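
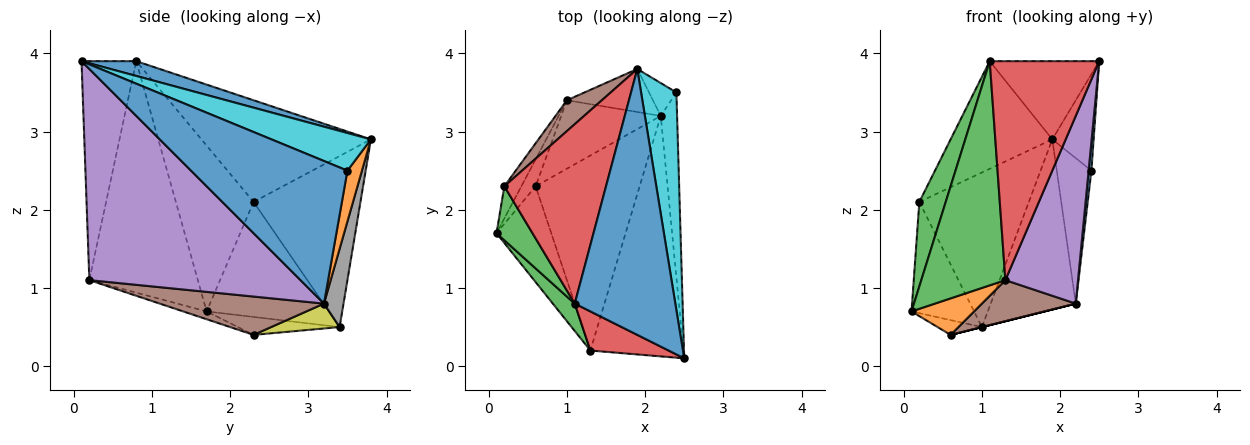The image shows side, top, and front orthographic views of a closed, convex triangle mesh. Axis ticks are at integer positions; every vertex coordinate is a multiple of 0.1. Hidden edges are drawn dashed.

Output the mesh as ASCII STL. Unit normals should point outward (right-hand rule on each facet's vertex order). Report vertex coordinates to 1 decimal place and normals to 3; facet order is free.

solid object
 facet normal 0.140 0.279 0.950
  outer loop
   vertex 1.1 0.8 3.9
   vertex 2.5 0.1 3.9
   vertex 1.9 3.8 2.9
  endloop
 endfacet
 facet normal -0.132 -0.353 -0.926
  outer loop
   vertex 1.3 0.2 1.1
   vertex 0.1 1.7 0.7
   vertex 0.6 2.3 0.4
  endloop
 endfacet
 facet normal -0.788 -0.611 0.075
  outer loop
   vertex 1.3 0.2 1.1
   vertex 1.1 0.8 3.9
   vertex 0.1 1.7 0.7
  endloop
 endfacet
 facet normal -0.442 -0.883 0.158
  outer loop
   vertex 1.3 0.2 1.1
   vertex 2.5 0.1 3.9
   vertex 1.1 0.8 3.9
  endloop
 endfacet
 facet normal 0.873 -0.300 -0.385
  outer loop
   vertex 1.3 0.2 1.1
   vertex 2.2 3.2 0.8
   vertex 2.5 0.1 3.9
  endloop
 endfacet
 facet normal 0.339 -0.194 -0.921
  outer loop
   vertex 1.3 0.2 1.1
   vertex 0.6 2.3 0.4
   vertex 2.2 3.2 0.8
  endloop
 endfacet
 facet normal -0.741 0.323 -0.589
  outer loop
   vertex 1.0 3.4 0.5
   vertex 0.6 2.3 0.4
   vertex 0.1 1.7 0.7
  endloop
 endfacet
 facet normal 0.218 0.946 -0.239
  outer loop
   vertex 1.0 3.4 0.5
   vertex 1.9 3.8 2.9
   vertex 2.2 3.2 0.8
  endloop
 endfacet
 facet normal 0.243 0.000 -0.970
  outer loop
   vertex 1.0 3.4 0.5
   vertex 2.2 3.2 0.8
   vertex 0.6 2.3 0.4
  endloop
 endfacet
 facet normal 0.698 0.290 0.655
  outer loop
   vertex 2.4 3.5 2.5
   vertex 1.9 3.8 2.9
   vertex 2.5 0.1 3.9
  endloop
 endfacet
 facet normal 0.993 -0.018 -0.114
  outer loop
   vertex 2.4 3.5 2.5
   vertex 2.5 0.1 3.9
   vertex 2.2 3.2 0.8
  endloop
 endfacet
 facet normal 0.379 0.903 -0.204
  outer loop
   vertex 2.4 3.5 2.5
   vertex 2.2 3.2 0.8
   vertex 1.9 3.8 2.9
  endloop
 endfacet
 facet normal -0.928 -0.315 0.201
  outer loop
   vertex 0.2 2.3 2.1
   vertex 0.1 1.7 0.7
   vertex 1.1 0.8 3.9
  endloop
 endfacet
 facet normal -0.651 0.391 0.651
  outer loop
   vertex 0.2 2.3 2.1
   vertex 1.1 0.8 3.9
   vertex 1.9 3.8 2.9
  endloop
 endfacet
 facet normal -0.882 0.452 -0.131
  outer loop
   vertex 0.2 2.3 2.1
   vertex 1.0 3.4 0.5
   vertex 0.1 1.7 0.7
  endloop
 endfacet
 facet normal -0.692 0.708 0.141
  outer loop
   vertex 0.2 2.3 2.1
   vertex 1.9 3.8 2.9
   vertex 1.0 3.4 0.5
  endloop
 endfacet
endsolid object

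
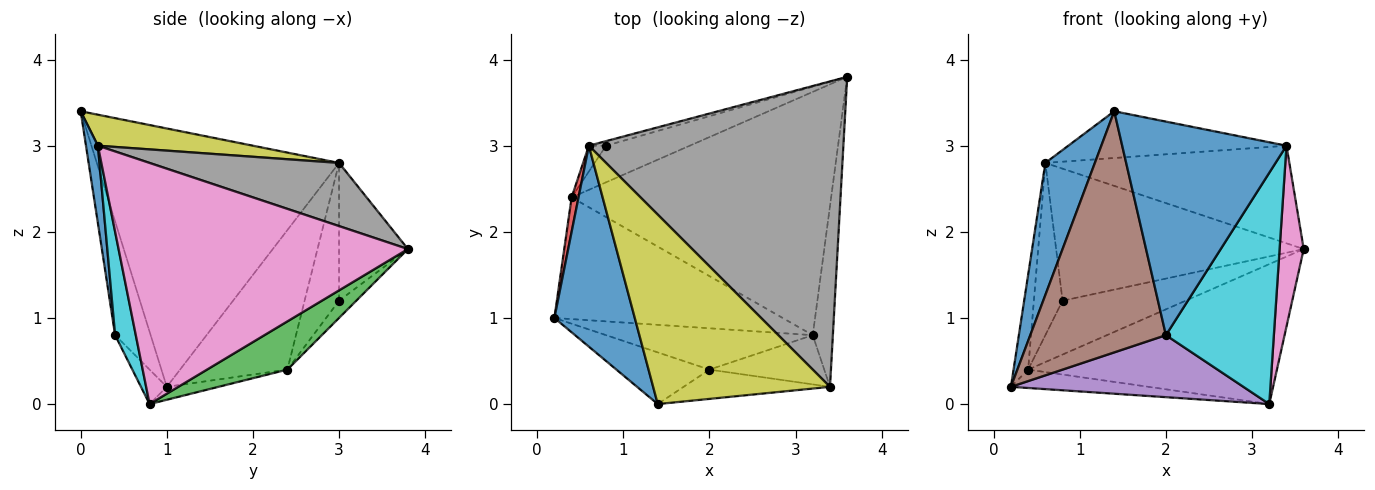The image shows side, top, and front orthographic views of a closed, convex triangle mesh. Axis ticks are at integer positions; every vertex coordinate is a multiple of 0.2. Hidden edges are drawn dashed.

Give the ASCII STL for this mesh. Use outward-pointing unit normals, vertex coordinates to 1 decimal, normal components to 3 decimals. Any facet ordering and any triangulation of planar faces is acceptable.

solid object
 facet normal -0.937 -0.192 0.292
  outer loop
   vertex 0.6 3.0 2.8
   vertex 0.2 1.0 0.2
   vertex 1.4 0.0 3.4
  endloop
 endfacet
 facet normal -0.056 0.149 -0.987
  outer loop
   vertex 0.4 2.4 0.4
   vertex 3.2 0.8 0.0
   vertex 0.2 1.0 0.2
  endloop
 endfacet
 facet normal 0.159 0.492 -0.856
  outer loop
   vertex 0.4 2.4 0.4
   vertex 3.6 3.8 1.8
   vertex 3.2 0.8 0.0
  endloop
 endfacet
 facet normal -0.990 0.134 0.049
  outer loop
   vertex 0.4 2.4 0.4
   vertex 0.2 1.0 0.2
   vertex 0.6 3.0 2.8
  endloop
 endfacet
 facet normal -0.092 -0.829 -0.552
  outer loop
   vertex 2.0 0.4 0.8
   vertex 0.2 1.0 0.2
   vertex 3.2 0.8 0.0
  endloop
 endfacet
 facet normal -0.248 -0.947 -0.203
  outer loop
   vertex 2.0 0.4 0.8
   vertex 1.4 0.0 3.4
   vertex 0.2 1.0 0.2
  endloop
 endfacet
 facet normal 0.993 -0.083 -0.083
  outer loop
   vertex 3.4 0.2 3.0
   vertex 3.2 0.8 0.0
   vertex 3.6 3.8 1.8
  endloop
 endfacet
 facet normal 0.230 0.296 0.927
  outer loop
   vertex 3.4 0.2 3.0
   vertex 3.6 3.8 1.8
   vertex 0.6 3.0 2.8
  endloop
 endfacet
 facet normal 0.168 0.236 0.957
  outer loop
   vertex 3.4 0.2 3.0
   vertex 0.6 3.0 2.8
   vertex 1.4 0.0 3.4
  endloop
 endfacet
 facet normal 0.184 -0.961 -0.205
  outer loop
   vertex 3.4 0.2 3.0
   vertex 2.0 0.4 0.8
   vertex 3.2 0.8 0.0
  endloop
 endfacet
 facet normal 0.072 -0.988 -0.135
  outer loop
   vertex 3.4 0.2 3.0
   vertex 1.4 0.0 3.4
   vertex 2.0 0.4 0.8
  endloop
 endfacet
 facet normal -0.268 0.963 -0.033
  outer loop
   vertex 0.8 3.0 1.2
   vertex 0.6 3.0 2.8
   vertex 3.6 3.8 1.8
  endloop
 endfacet
 facet normal -0.115 0.821 -0.559
  outer loop
   vertex 0.8 3.0 1.2
   vertex 3.6 3.8 1.8
   vertex 0.4 2.4 0.4
  endloop
 endfacet
 facet normal -0.765 0.637 -0.096
  outer loop
   vertex 0.8 3.0 1.2
   vertex 0.4 2.4 0.4
   vertex 0.6 3.0 2.8
  endloop
 endfacet
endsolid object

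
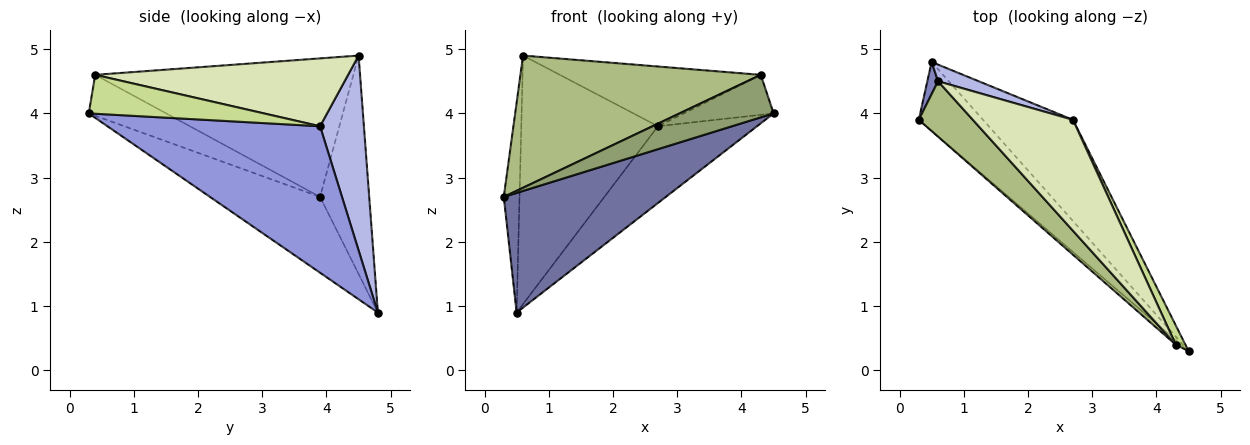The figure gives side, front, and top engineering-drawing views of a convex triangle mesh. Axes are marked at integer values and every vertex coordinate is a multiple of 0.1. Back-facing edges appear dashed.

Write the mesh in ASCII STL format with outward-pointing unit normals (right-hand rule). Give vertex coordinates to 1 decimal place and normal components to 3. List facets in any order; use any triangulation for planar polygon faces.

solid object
 facet normal -0.507 -0.747 -0.430
  outer loop
   vertex 0.5 4.8 0.9
   vertex 4.5 0.3 4.0
   vertex 0.3 3.9 2.7
  endloop
 endfacet
 facet normal -0.951 0.305 0.047
  outer loop
   vertex 0.6 4.5 4.9
   vertex 0.5 4.8 0.9
   vertex 0.3 3.9 2.7
  endloop
 endfacet
 facet normal 0.792 0.369 -0.486
  outer loop
   vertex 2.7 3.9 3.8
   vertex 4.5 0.3 4.0
   vertex 0.5 4.8 0.9
  endloop
 endfacet
 facet normal 0.305 0.950 0.064
  outer loop
   vertex 2.7 3.9 3.8
   vertex 0.5 4.8 0.9
   vertex 0.6 4.5 4.9
  endloop
 endfacet
 facet normal -0.634 -0.769 -0.083
  outer loop
   vertex 4.3 0.4 4.6
   vertex 0.3 3.9 2.7
   vertex 4.5 0.3 4.0
  endloop
 endfacet
 facet normal -0.704 -0.655 0.275
  outer loop
   vertex 4.3 0.4 4.6
   vertex 0.6 4.5 4.9
   vertex 0.3 3.9 2.7
  endloop
 endfacet
 facet normal 0.869 0.446 0.215
  outer loop
   vertex 4.3 0.4 4.6
   vertex 4.5 0.3 4.0
   vertex 2.7 3.9 3.8
  endloop
 endfacet
 facet normal 0.512 0.407 0.756
  outer loop
   vertex 4.3 0.4 4.6
   vertex 2.7 3.9 3.8
   vertex 0.6 4.5 4.9
  endloop
 endfacet
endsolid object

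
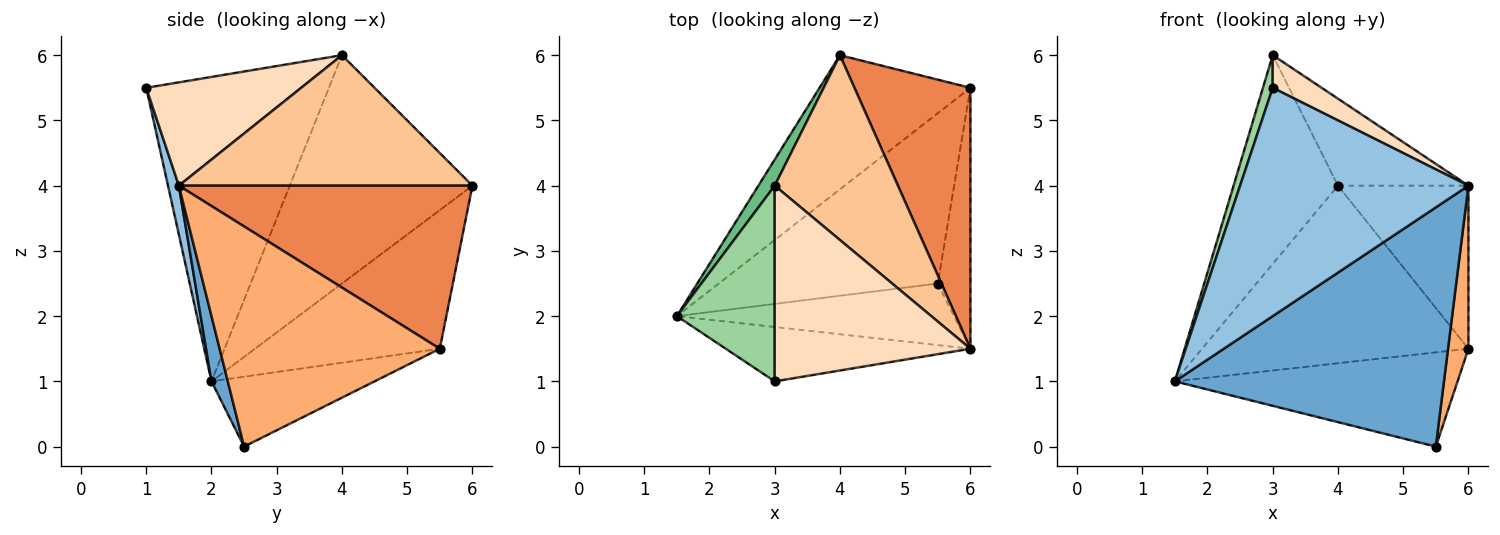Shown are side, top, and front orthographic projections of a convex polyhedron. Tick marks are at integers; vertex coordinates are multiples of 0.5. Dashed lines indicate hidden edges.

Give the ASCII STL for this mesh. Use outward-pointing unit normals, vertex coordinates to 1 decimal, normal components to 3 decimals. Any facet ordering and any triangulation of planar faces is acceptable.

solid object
 facet normal 0.059 -0.967 -0.249
  outer loop
   vertex 5.5 2.5 0.0
   vertex 6.0 1.5 4.0
   vertex 1.5 2.0 1.0
  endloop
 endfacet
 facet normal 0.046 -0.972 -0.231
  outer loop
   vertex 3.0 1.0 5.5
   vertex 1.5 2.0 1.0
   vertex 6.0 1.5 4.0
  endloop
 endfacet
 facet normal -0.484 0.698 -0.527
  outer loop
   vertex 6.0 5.5 1.5
   vertex 1.5 2.0 1.0
   vertex 4.0 6.0 4.0
  endloop
 endfacet
 facet normal -0.269 0.466 -0.843
  outer loop
   vertex 6.0 5.5 1.5
   vertex 5.5 2.5 0.0
   vertex 1.5 2.0 1.0
  endloop
 endfacet
 facet normal 0.766 0.341 0.545
  outer loop
   vertex 6.0 5.5 1.5
   vertex 4.0 6.0 4.0
   vertex 6.0 1.5 4.0
  endloop
 endfacet
 facet normal 0.985 -0.091 -0.146
  outer loop
   vertex 6.0 5.5 1.5
   vertex 6.0 1.5 4.0
   vertex 5.5 2.5 0.0
  endloop
 endfacet
 facet normal 0.692 0.307 0.653
  outer loop
   vertex 3.0 4.0 6.0
   vertex 6.0 1.5 4.0
   vertex 4.0 6.0 4.0
  endloop
 endfacet
 facet normal 0.462 -0.146 0.875
  outer loop
   vertex 3.0 4.0 6.0
   vertex 3.0 1.0 5.5
   vertex 6.0 1.5 4.0
  endloop
 endfacet
 facet normal -0.867 0.495 0.062
  outer loop
   vertex 3.0 4.0 6.0
   vertex 4.0 6.0 4.0
   vertex 1.5 2.0 1.0
  endloop
 endfacet
 facet normal -0.951 -0.051 0.306
  outer loop
   vertex 3.0 4.0 6.0
   vertex 1.5 2.0 1.0
   vertex 3.0 1.0 5.5
  endloop
 endfacet
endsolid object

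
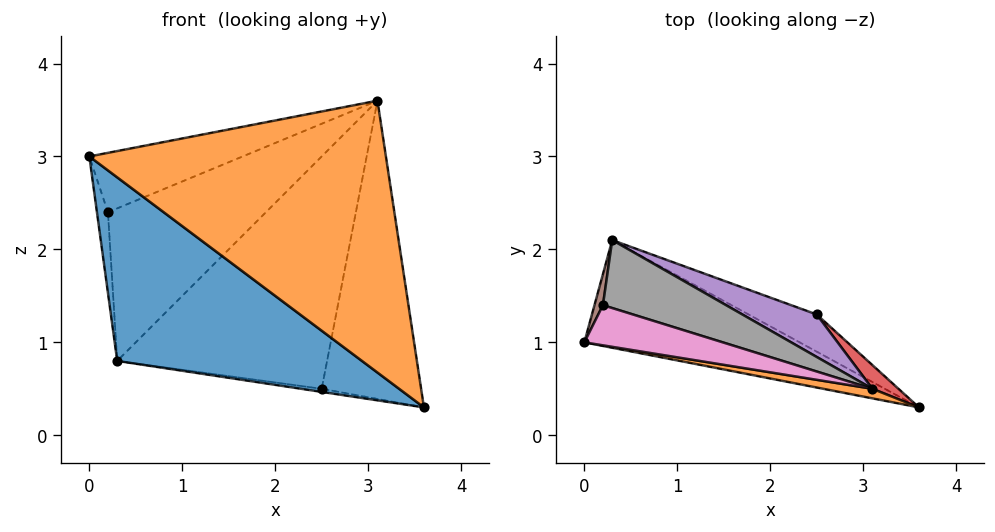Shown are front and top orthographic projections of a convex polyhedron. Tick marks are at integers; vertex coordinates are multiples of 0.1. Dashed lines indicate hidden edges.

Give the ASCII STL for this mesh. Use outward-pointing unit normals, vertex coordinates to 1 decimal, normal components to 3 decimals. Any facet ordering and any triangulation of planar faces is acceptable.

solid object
 facet normal -0.480 -0.757 -0.444
  outer loop
   vertex 0.3 2.1 0.8
   vertex 3.6 0.3 0.3
   vertex 0.0 1.0 3.0
  endloop
 endfacet
 facet normal -0.166 -0.986 0.035
  outer loop
   vertex 3.1 0.5 3.6
   vertex 0.0 1.0 3.0
   vertex 3.6 0.3 0.3
  endloop
 endfacet
 facet normal -0.105 0.083 -0.991
  outer loop
   vertex 2.5 1.3 0.5
   vertex 3.6 0.3 0.3
   vertex 0.3 2.1 0.8
  endloop
 endfacet
 facet normal 0.677 0.733 0.058
  outer loop
   vertex 2.5 1.3 0.5
   vertex 3.1 0.5 3.6
   vertex 3.6 0.3 0.3
  endloop
 endfacet
 facet normal 0.357 0.919 0.168
  outer loop
   vertex 2.5 1.3 0.5
   vertex 0.3 2.1 0.8
   vertex 3.1 0.5 3.6
  endloop
 endfacet
 facet normal -0.620 0.732 0.282
  outer loop
   vertex 0.2 1.4 2.4
   vertex 0.3 2.1 0.8
   vertex 0.0 1.0 3.0
  endloop
 endfacet
 facet normal 0.025 0.828 0.560
  outer loop
   vertex 0.2 1.4 2.4
   vertex 0.0 1.0 3.0
   vertex 3.1 0.5 3.6
  endloop
 endfacet
 facet normal 0.114 0.907 0.404
  outer loop
   vertex 0.2 1.4 2.4
   vertex 3.1 0.5 3.6
   vertex 0.3 2.1 0.8
  endloop
 endfacet
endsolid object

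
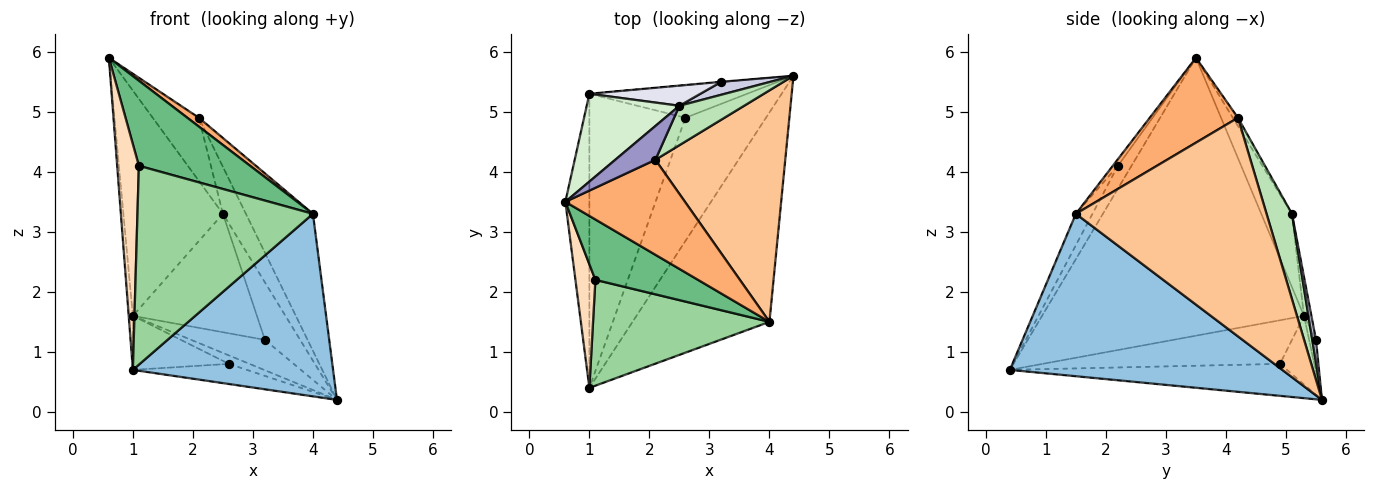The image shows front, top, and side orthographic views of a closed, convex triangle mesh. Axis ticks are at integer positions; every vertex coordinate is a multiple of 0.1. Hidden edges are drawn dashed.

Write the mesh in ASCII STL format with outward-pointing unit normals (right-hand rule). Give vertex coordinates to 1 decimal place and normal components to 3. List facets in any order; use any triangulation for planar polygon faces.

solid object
 facet normal -0.365 0.150 -0.919
  outer loop
   vertex 2.6 4.9 0.8
   vertex 4.4 5.6 0.2
   vertex 1.0 0.4 0.7
  endloop
 endfacet
 facet normal 0.667 -0.490 -0.562
  outer loop
   vertex 4.0 1.5 3.3
   vertex 1.0 0.4 0.7
   vertex 4.4 5.6 0.2
  endloop
 endfacet
 facet normal -0.388 0.233 -0.892
  outer loop
   vertex 1.0 5.3 1.6
   vertex 4.4 5.6 0.2
   vertex 2.6 4.9 0.8
  endloop
 endfacet
 facet normal -0.996 0.016 -0.086
  outer loop
   vertex 1.0 5.3 1.6
   vertex 1.0 0.4 0.7
   vertex 0.6 3.5 5.9
  endloop
 endfacet
 facet normal -0.408 0.165 -0.898
  outer loop
   vertex 1.0 5.3 1.6
   vertex 2.6 4.9 0.8
   vertex 1.0 0.4 0.7
  endloop
 endfacet
 facet normal 0.577 -0.076 0.813
  outer loop
   vertex 2.1 4.2 4.9
   vertex 0.6 3.5 5.9
   vertex 4.0 1.5 3.3
  endloop
 endfacet
 facet normal 0.823 0.289 0.489
  outer loop
   vertex 2.1 4.2 4.9
   vertex 4.0 1.5 3.3
   vertex 4.4 5.6 0.2
  endloop
 endfacet
 facet normal -0.482 -0.768 0.421
  outer loop
   vertex 1.1 2.2 4.1
   vertex 0.6 3.5 5.9
   vertex 1.0 0.4 0.7
  endloop
 endfacet
 facet normal -0.037 -0.815 0.578
  outer loop
   vertex 1.1 2.2 4.1
   vertex 4.0 1.5 3.3
   vertex 0.6 3.5 5.9
  endloop
 endfacet
 facet normal -0.083 -0.880 0.468
  outer loop
   vertex 1.1 2.2 4.1
   vertex 1.0 0.4 0.7
   vertex 4.0 1.5 3.3
  endloop
 endfacet
 facet normal 0.646 0.585 0.490
  outer loop
   vertex 2.5 5.1 3.3
   vertex 2.1 4.2 4.9
   vertex 4.4 5.6 0.2
  endloop
 endfacet
 facet normal -0.276 0.895 0.349
  outer loop
   vertex 2.5 5.1 3.3
   vertex 1.0 5.3 1.6
   vertex 0.6 3.5 5.9
  endloop
 endfacet
 facet normal -0.097 0.878 0.470
  outer loop
   vertex 2.5 5.1 3.3
   vertex 0.6 3.5 5.9
   vertex 2.1 4.2 4.9
  endloop
 endfacet
 facet normal -0.093 0.996 -0.012
  outer loop
   vertex 3.2 5.5 1.2
   vertex 4.4 5.6 0.2
   vertex 1.0 5.3 1.6
  endloop
 endfacet
 facet normal 0.101 0.971 0.219
  outer loop
   vertex 3.2 5.5 1.2
   vertex 2.5 5.1 3.3
   vertex 4.4 5.6 0.2
  endloop
 endfacet
 facet normal -0.059 0.984 0.168
  outer loop
   vertex 3.2 5.5 1.2
   vertex 1.0 5.3 1.6
   vertex 2.5 5.1 3.3
  endloop
 endfacet
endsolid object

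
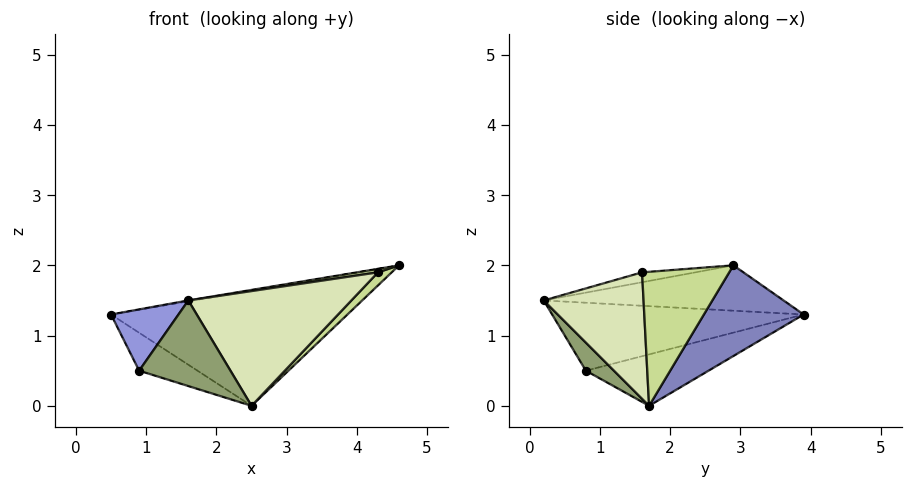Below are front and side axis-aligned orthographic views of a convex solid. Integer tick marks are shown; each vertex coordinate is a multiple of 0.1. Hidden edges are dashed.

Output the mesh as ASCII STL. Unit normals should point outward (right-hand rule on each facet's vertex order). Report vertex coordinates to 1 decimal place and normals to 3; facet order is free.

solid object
 facet normal -0.167 0.004 0.986
  outer loop
   vertex 1.6 0.2 1.5
   vertex 4.6 2.9 2.0
   vertex 0.5 3.9 1.3
  endloop
 endfacet
 facet normal 0.280 0.664 -0.693
  outer loop
   vertex 2.5 1.7 0.0
   vertex 0.5 3.9 1.3
   vertex 4.6 2.9 2.0
  endloop
 endfacet
 facet normal -0.857 -0.230 0.462
  outer loop
   vertex 0.9 0.8 0.5
   vertex 1.6 0.2 1.5
   vertex 0.5 3.9 1.3
  endloop
 endfacet
 facet normal -0.386 0.184 -0.904
  outer loop
   vertex 0.9 0.8 0.5
   vertex 0.5 3.9 1.3
   vertex 2.5 1.7 0.0
  endloop
 endfacet
 facet normal 0.232 -0.754 -0.615
  outer loop
   vertex 0.9 0.8 0.5
   vertex 2.5 1.7 0.0
   vertex 1.6 0.2 1.5
  endloop
 endfacet
 facet normal -0.122 -0.048 0.991
  outer loop
   vertex 4.3 1.6 1.9
   vertex 4.6 2.9 2.0
   vertex 1.6 0.2 1.5
  endloop
 endfacet
 facet normal 0.718 -0.113 -0.686
  outer loop
   vertex 4.3 1.6 1.9
   vertex 2.5 1.7 0.0
   vertex 4.6 2.9 2.0
  endloop
 endfacet
 facet normal 0.460 -0.751 -0.475
  outer loop
   vertex 4.3 1.6 1.9
   vertex 1.6 0.2 1.5
   vertex 2.5 1.7 0.0
  endloop
 endfacet
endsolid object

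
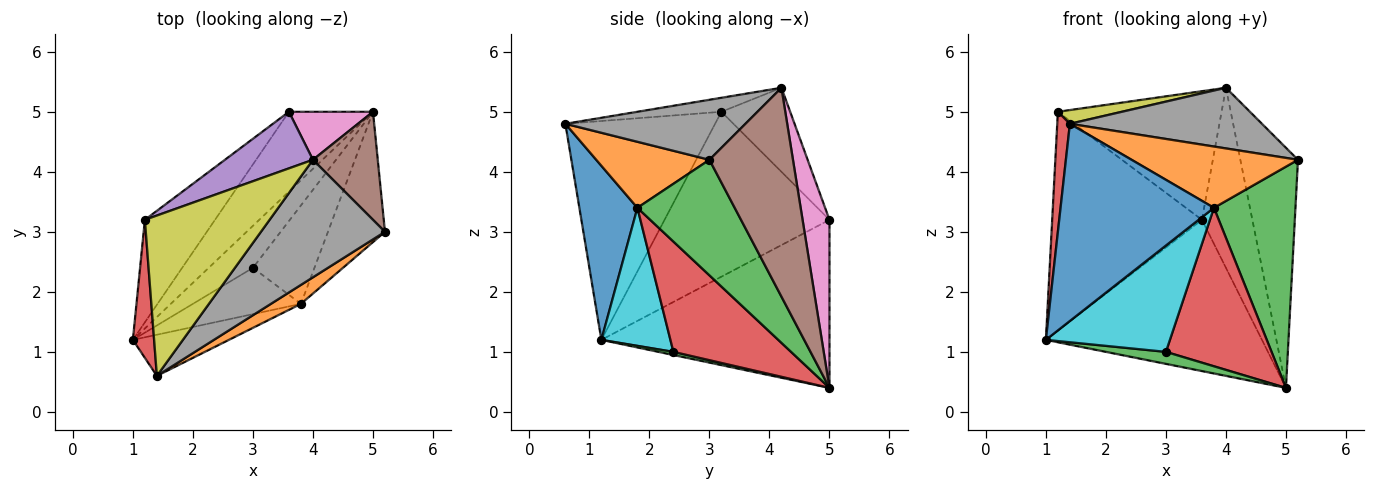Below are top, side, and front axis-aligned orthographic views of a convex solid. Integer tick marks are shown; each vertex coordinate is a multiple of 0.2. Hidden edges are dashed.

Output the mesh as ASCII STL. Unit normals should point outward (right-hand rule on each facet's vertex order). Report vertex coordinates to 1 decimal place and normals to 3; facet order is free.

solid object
 facet normal -0.682 0.646 -0.341
  outer loop
   vertex 5.0 5.0 0.4
   vertex 1.0 1.2 1.2
   vertex 3.6 5.0 3.2
  endloop
 endfacet
 facet normal -0.706 0.641 -0.300
  outer loop
   vertex 1.2 3.2 5.0
   vertex 3.6 5.0 3.2
   vertex 1.0 1.2 1.2
  endloop
 endfacet
 facet normal 0.069 -0.274 -0.959
  outer loop
   vertex 3.0 2.4 1.0
   vertex 1.0 1.2 1.2
   vertex 5.0 5.0 0.4
  endloop
 endfacet
 facet normal -0.992 -0.084 0.096
  outer loop
   vertex 1.4 0.6 4.8
   vertex 1.2 3.2 5.0
   vertex 1.0 1.2 1.2
  endloop
 endfacet
 facet normal -0.359 0.854 0.376
  outer loop
   vertex 4.0 4.2 5.4
   vertex 3.6 5.0 3.2
   vertex 1.2 3.2 5.0
  endloop
 endfacet
 facet normal 0.798 0.550 0.248
  outer loop
   vertex 4.0 4.2 5.4
   vertex 5.2 3.0 4.2
   vertex 5.0 5.0 0.4
  endloop
 endfacet
 facet normal 0.458 0.859 0.229
  outer loop
   vertex 4.0 4.2 5.4
   vertex 5.0 5.0 0.4
   vertex 3.6 5.0 3.2
  endloop
 endfacet
 facet normal 0.395 -0.421 0.816
  outer loop
   vertex 4.0 4.2 5.4
   vertex 1.4 0.6 4.8
   vertex 5.2 3.0 4.2
  endloop
 endfacet
 facet normal -0.111 -0.085 0.990
  outer loop
   vertex 4.0 4.2 5.4
   vertex 1.2 3.2 5.0
   vertex 1.4 0.6 4.8
  endloop
 endfacet
 facet normal 0.454 -0.817 -0.356
  outer loop
   vertex 3.8 1.8 3.4
   vertex 1.0 1.2 1.2
   vertex 3.0 2.4 1.0
  endloop
 endfacet
 facet normal 0.347 -0.918 -0.192
  outer loop
   vertex 3.8 1.8 3.4
   vertex 1.4 0.6 4.8
   vertex 1.0 1.2 1.2
  endloop
 endfacet
 facet normal 0.545 -0.801 0.248
  outer loop
   vertex 3.8 1.8 3.4
   vertex 5.2 3.0 4.2
   vertex 1.4 0.6 4.8
  endloop
 endfacet
 facet normal 0.717 -0.601 -0.354
  outer loop
   vertex 3.8 1.8 3.4
   vertex 5.0 5.0 0.4
   vertex 5.2 3.0 4.2
  endloop
 endfacet
 facet normal 0.687 -0.617 -0.383
  outer loop
   vertex 3.8 1.8 3.4
   vertex 3.0 2.4 1.0
   vertex 5.0 5.0 0.4
  endloop
 endfacet
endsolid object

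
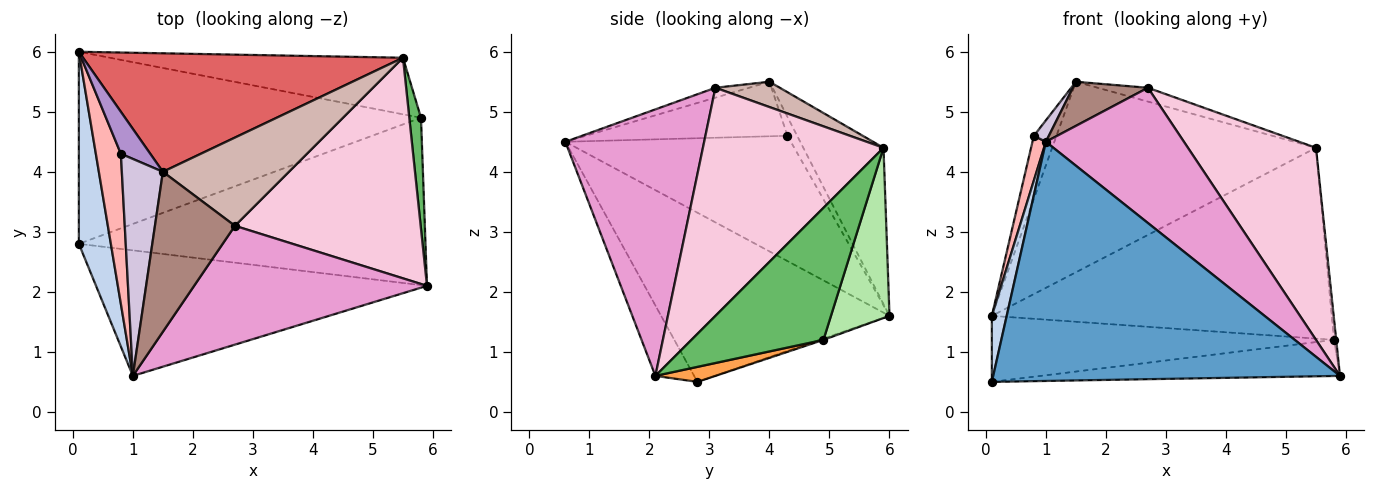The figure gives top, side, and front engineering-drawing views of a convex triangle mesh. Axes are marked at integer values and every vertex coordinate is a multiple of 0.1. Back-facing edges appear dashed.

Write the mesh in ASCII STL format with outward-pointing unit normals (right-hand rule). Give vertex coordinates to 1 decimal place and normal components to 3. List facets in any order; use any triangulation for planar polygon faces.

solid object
 facet normal -0.098 -0.881 -0.462
  outer loop
   vertex 1.0 0.6 4.5
   vertex 0.1 2.8 0.5
   vertex 5.9 2.1 0.6
  endloop
 endfacet
 facet normal -0.981 -0.064 0.186
  outer loop
   vertex 1.0 0.6 4.5
   vertex 0.1 6.0 1.6
   vertex 0.1 2.8 0.5
  endloop
 endfacet
 facet normal 0.042 0.211 -0.977
  outer loop
   vertex 5.8 4.9 1.2
   vertex 5.9 2.1 0.6
   vertex 0.1 2.8 0.5
  endloop
 endfacet
 facet normal -0.004 0.325 -0.946
  outer loop
   vertex 5.8 4.9 1.2
   vertex 0.1 2.8 0.5
   vertex 0.1 6.0 1.6
  endloop
 endfacet
 facet normal 0.996 0.017 0.088
  outer loop
   vertex 5.8 4.9 1.2
   vertex 5.5 5.9 4.4
   vertex 5.9 2.1 0.6
  endloop
 endfacet
 facet normal 0.163 0.946 -0.280
  outer loop
   vertex 5.8 4.9 1.2
   vertex 0.1 6.0 1.6
   vertex 5.5 5.9 4.4
  endloop
 endfacet
 facet normal -0.250 0.822 0.511
  outer loop
   vertex 1.5 4.0 5.5
   vertex 5.5 5.9 4.4
   vertex 0.1 6.0 1.6
  endloop
 endfacet
 facet normal -0.979 -0.058 0.195
  outer loop
   vertex 0.8 4.3 4.6
   vertex 0.1 6.0 1.6
   vertex 1.0 0.6 4.5
  endloop
 endfacet
 facet normal -0.336 0.784 0.522
  outer loop
   vertex 0.8 4.3 4.6
   vertex 1.5 4.0 5.5
   vertex 0.1 6.0 1.6
  endloop
 endfacet
 facet normal -0.797 -0.059 0.600
  outer loop
   vertex 0.8 4.3 4.6
   vertex 1.0 0.6 4.5
   vertex 1.5 4.0 5.5
  endloop
 endfacet
 facet normal -0.118 -0.264 0.957
  outer loop
   vertex 2.7 3.1 5.4
   vertex 1.5 4.0 5.5
   vertex 1.0 0.6 4.5
  endloop
 endfacet
 facet normal 0.194 0.152 0.969
  outer loop
   vertex 2.7 3.1 5.4
   vertex 5.5 5.9 4.4
   vertex 1.5 4.0 5.5
  endloop
 endfacet
 facet normal 0.603 -0.599 0.527
  outer loop
   vertex 2.7 3.1 5.4
   vertex 1.0 0.6 4.5
   vertex 5.9 2.1 0.6
  endloop
 endfacet
 facet normal 0.679 -0.482 0.553
  outer loop
   vertex 2.7 3.1 5.4
   vertex 5.9 2.1 0.6
   vertex 5.5 5.9 4.4
  endloop
 endfacet
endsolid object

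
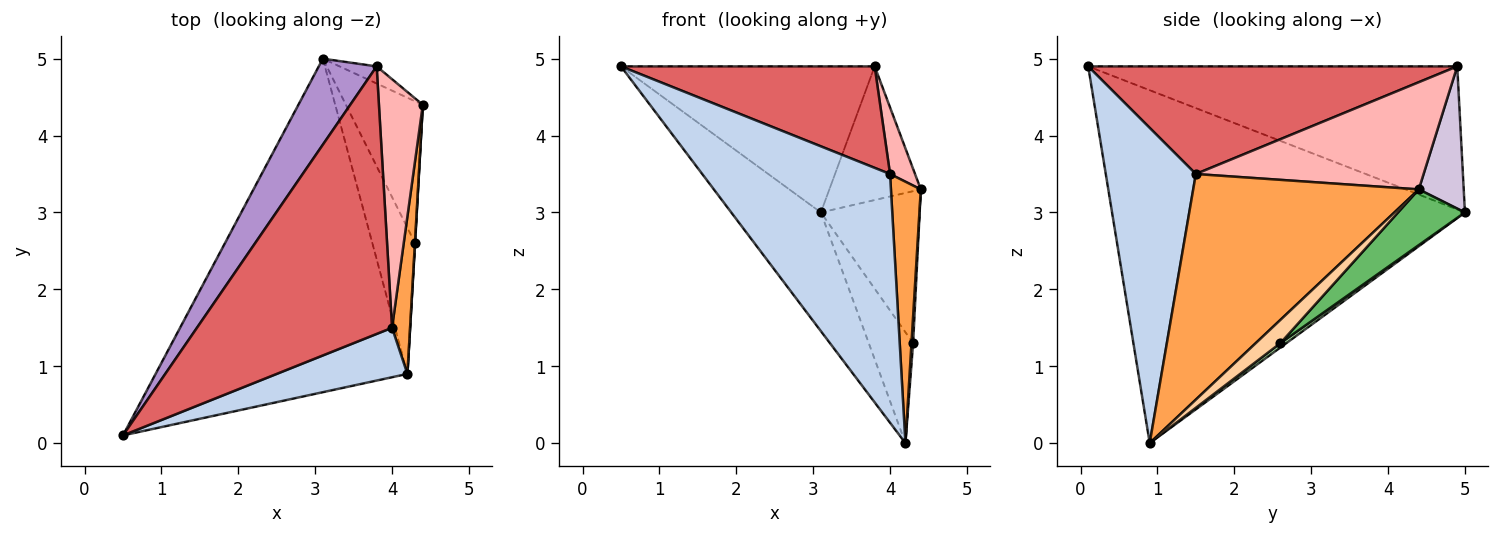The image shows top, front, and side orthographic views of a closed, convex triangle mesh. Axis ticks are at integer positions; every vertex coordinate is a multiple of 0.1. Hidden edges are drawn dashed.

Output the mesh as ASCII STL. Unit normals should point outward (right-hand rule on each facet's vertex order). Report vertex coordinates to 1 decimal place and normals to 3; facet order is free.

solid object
 facet normal -0.797 0.202 -0.569
  outer loop
   vertex 3.1 5.0 3.0
   vertex 4.2 0.9 0.0
   vertex 0.5 0.1 4.9
  endloop
 endfacet
 facet normal 0.426 -0.888 0.176
  outer loop
   vertex 4.0 1.5 3.5
   vertex 0.5 0.1 4.9
   vertex 4.2 0.9 0.0
  endloop
 endfacet
 facet normal 0.988 -0.131 0.079
  outer loop
   vertex 4.0 1.5 3.5
   vertex 4.2 0.9 0.0
   vertex 4.4 4.4 3.3
  endloop
 endfacet
 facet normal 0.998 -0.066 0.009
  outer loop
   vertex 4.3 2.6 1.3
   vertex 4.4 4.4 3.3
   vertex 4.2 0.9 0.0
  endloop
 endfacet
 facet normal 0.444 0.655 -0.612
  outer loop
   vertex 4.3 2.6 1.3
   vertex 3.1 5.0 3.0
   vertex 4.4 4.4 3.3
  endloop
 endfacet
 facet normal 0.080 0.603 -0.794
  outer loop
   vertex 4.3 2.6 1.3
   vertex 4.2 0.9 0.0
   vertex 3.1 5.0 3.0
  endloop
 endfacet
 facet normal 0.458 -0.315 0.831
  outer loop
   vertex 3.8 4.9 4.9
   vertex 0.5 0.1 4.9
   vertex 4.0 1.5 3.5
  endloop
 endfacet
 facet normal 0.921 -0.101 0.377
  outer loop
   vertex 3.8 4.9 4.9
   vertex 4.0 1.5 3.5
   vertex 4.4 4.4 3.3
  endloop
 endfacet
 facet normal -0.782 0.537 0.316
  outer loop
   vertex 3.8 4.9 4.9
   vertex 3.1 5.0 3.0
   vertex 0.5 0.1 4.9
  endloop
 endfacet
 facet normal 0.438 0.892 -0.114
  outer loop
   vertex 3.8 4.9 4.9
   vertex 4.4 4.4 3.3
   vertex 3.1 5.0 3.0
  endloop
 endfacet
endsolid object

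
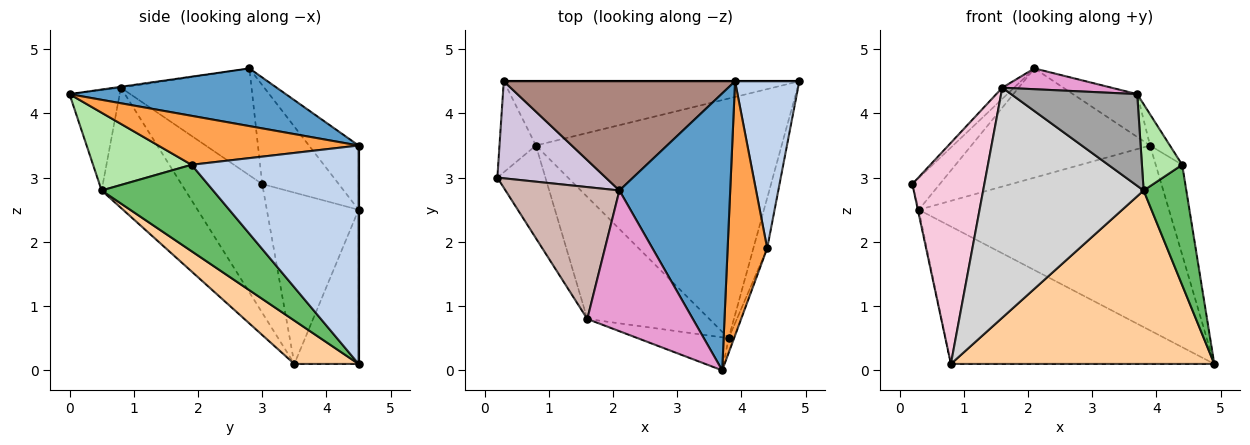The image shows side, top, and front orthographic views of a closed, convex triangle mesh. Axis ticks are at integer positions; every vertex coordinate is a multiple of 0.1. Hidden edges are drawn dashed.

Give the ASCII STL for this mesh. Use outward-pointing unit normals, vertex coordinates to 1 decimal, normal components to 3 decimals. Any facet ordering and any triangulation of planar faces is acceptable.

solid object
 facet normal 0.458 0.136 0.879
  outer loop
   vertex 2.1 2.8 4.7
   vertex 3.7 0.0 4.3
   vertex 3.9 4.5 3.5
  endloop
 endfacet
 facet normal 0.948 0.150 0.279
  outer loop
   vertex 4.4 1.9 3.2
   vertex 4.9 4.5 0.1
   vertex 3.9 4.5 3.5
  endloop
 endfacet
 facet normal 0.776 0.077 0.626
  outer loop
   vertex 4.4 1.9 3.2
   vertex 3.9 4.5 3.5
   vertex 3.7 0.0 4.3
  endloop
 endfacet
 facet normal 0.142 -0.580 -0.802
  outer loop
   vertex 3.8 0.5 2.8
   vertex 0.8 3.5 0.1
   vertex 4.9 4.5 0.1
  endloop
 endfacet
 facet normal 0.924 -0.354 -0.148
  outer loop
   vertex 3.8 0.5 2.8
   vertex 4.9 4.5 0.1
   vertex 4.4 1.9 3.2
  endloop
 endfacet
 facet normal 0.924 -0.378 -0.064
  outer loop
   vertex 3.8 0.5 2.8
   vertex 4.4 1.9 3.2
   vertex 3.7 0.0 4.3
  endloop
 endfacet
 facet normal 0.000 1.000 0.000
  outer loop
   vertex 0.3 4.5 2.5
   vertex 3.9 4.5 3.5
   vertex 4.9 4.5 0.1
  endloop
 endfacet
 facet normal -0.216 0.885 -0.414
  outer loop
   vertex 0.3 4.5 2.5
   vertex 4.9 4.5 0.1
   vertex 0.8 3.5 0.1
  endloop
 endfacet
 facet normal -0.978 0.010 -0.208
  outer loop
   vertex 0.3 4.5 2.5
   vertex 0.8 3.5 0.1
   vertex 0.2 3.0 2.9
  endloop
 endfacet
 facet normal -0.655 0.235 0.718
  outer loop
   vertex 0.3 4.5 2.5
   vertex 0.2 3.0 2.9
   vertex 2.1 2.8 4.7
  endloop
 endfacet
 facet normal -0.193 0.694 0.694
  outer loop
   vertex 0.3 4.5 2.5
   vertex 2.1 2.8 4.7
   vertex 3.9 4.5 3.5
  endloop
 endfacet
 facet normal -0.683 0.062 0.728
  outer loop
   vertex 1.6 0.8 4.4
   vertex 2.1 2.8 4.7
   vertex 0.2 3.0 2.9
  endloop
 endfacet
 facet normal -0.009 -0.146 0.989
  outer loop
   vertex 1.6 0.8 4.4
   vertex 3.7 0.0 4.3
   vertex 2.1 2.8 4.7
  endloop
 endfacet
 facet normal -0.719 -0.641 -0.269
  outer loop
   vertex 1.6 0.8 4.4
   vertex 0.2 3.0 2.9
   vertex 0.8 3.5 0.1
  endloop
 endfacet
 facet normal -0.351 -0.881 -0.317
  outer loop
   vertex 1.6 0.8 4.4
   vertex 3.8 0.5 2.8
   vertex 3.7 0.0 4.3
  endloop
 endfacet
 facet normal -0.419 -0.802 -0.426
  outer loop
   vertex 1.6 0.8 4.4
   vertex 0.8 3.5 0.1
   vertex 3.8 0.5 2.8
  endloop
 endfacet
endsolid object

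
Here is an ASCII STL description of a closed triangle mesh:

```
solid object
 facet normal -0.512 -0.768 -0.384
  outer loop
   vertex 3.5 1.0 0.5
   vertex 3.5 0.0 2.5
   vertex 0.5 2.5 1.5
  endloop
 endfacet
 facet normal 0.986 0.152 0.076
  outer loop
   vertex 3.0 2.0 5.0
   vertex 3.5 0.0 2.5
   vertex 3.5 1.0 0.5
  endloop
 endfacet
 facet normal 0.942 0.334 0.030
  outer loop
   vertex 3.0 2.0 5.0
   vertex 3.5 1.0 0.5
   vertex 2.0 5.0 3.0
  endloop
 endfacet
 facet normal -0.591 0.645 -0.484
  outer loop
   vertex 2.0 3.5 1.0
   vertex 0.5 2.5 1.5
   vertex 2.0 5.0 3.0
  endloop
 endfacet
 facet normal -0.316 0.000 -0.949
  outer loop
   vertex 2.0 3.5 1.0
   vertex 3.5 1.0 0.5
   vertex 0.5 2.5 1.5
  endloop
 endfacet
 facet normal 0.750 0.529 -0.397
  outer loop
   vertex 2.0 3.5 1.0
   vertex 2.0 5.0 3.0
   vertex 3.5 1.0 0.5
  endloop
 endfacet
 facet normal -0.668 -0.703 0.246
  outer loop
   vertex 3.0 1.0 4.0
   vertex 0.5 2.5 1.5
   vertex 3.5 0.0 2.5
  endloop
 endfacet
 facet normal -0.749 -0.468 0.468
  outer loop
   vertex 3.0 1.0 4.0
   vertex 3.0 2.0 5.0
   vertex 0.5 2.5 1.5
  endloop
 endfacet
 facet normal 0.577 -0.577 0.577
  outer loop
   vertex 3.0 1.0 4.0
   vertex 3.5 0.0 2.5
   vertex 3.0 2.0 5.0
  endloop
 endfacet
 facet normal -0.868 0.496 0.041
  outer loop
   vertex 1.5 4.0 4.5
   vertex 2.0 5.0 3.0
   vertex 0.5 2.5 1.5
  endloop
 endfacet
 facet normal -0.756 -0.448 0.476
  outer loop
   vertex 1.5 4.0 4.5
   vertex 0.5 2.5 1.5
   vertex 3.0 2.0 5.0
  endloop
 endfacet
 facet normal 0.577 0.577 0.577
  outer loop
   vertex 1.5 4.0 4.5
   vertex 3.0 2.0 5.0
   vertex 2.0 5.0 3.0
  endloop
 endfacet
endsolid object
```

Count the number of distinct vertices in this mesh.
8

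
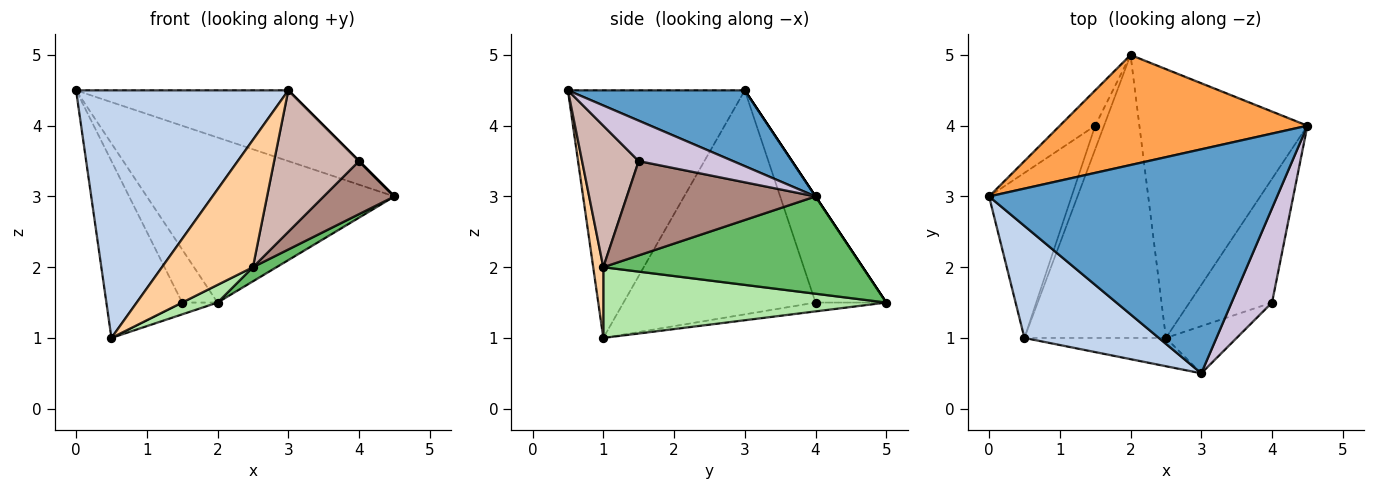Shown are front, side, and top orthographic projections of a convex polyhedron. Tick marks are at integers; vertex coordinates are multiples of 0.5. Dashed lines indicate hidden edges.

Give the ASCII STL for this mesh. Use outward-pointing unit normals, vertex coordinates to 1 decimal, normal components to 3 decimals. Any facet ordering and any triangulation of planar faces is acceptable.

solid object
 facet normal 0.243 0.292 0.925
  outer loop
   vertex 3.0 0.5 4.5
   vertex 4.5 4.0 3.0
   vertex 0.0 3.0 4.5
  endloop
 endfacet
 facet normal -0.605 -0.726 0.328
  outer loop
   vertex 0.5 1.0 1.0
   vertex 3.0 0.5 4.5
   vertex 0.0 3.0 4.5
  endloop
 endfacet
 facet normal 0.000 0.832 0.555
  outer loop
   vertex 2.0 5.0 1.5
   vertex 0.0 3.0 4.5
   vertex 4.5 4.0 3.0
  endloop
 endfacet
 facet normal 0.108 -0.970 -0.216
  outer loop
   vertex 2.5 1.0 2.0
   vertex 3.0 0.5 4.5
   vertex 0.5 1.0 1.0
  endloop
 endfacet
 facet normal 0.501 -0.046 -0.865
  outer loop
   vertex 2.5 1.0 2.0
   vertex 2.0 5.0 1.5
   vertex 4.5 4.0 3.0
  endloop
 endfacet
 facet normal 0.447 -0.056 -0.893
  outer loop
   vertex 2.5 1.0 2.0
   vertex 0.5 1.0 1.0
   vertex 2.0 5.0 1.5
  endloop
 endfacet
 facet normal -0.880 0.347 -0.324
  outer loop
   vertex 1.5 4.0 1.5
   vertex 0.5 1.0 1.0
   vertex 0.0 3.0 4.5
  endloop
 endfacet
 facet normal -0.857 0.429 -0.286
  outer loop
   vertex 1.5 4.0 1.5
   vertex 0.0 3.0 4.5
   vertex 2.0 5.0 1.5
  endloop
 endfacet
 facet normal -0.667 0.333 -0.667
  outer loop
   vertex 1.5 4.0 1.5
   vertex 2.0 5.0 1.5
   vertex 0.5 1.0 1.0
  endloop
 endfacet
 facet normal 0.707 0.000 0.707
  outer loop
   vertex 4.0 1.5 3.5
   vertex 4.5 4.0 3.0
   vertex 3.0 0.5 4.5
  endloop
 endfacet
 facet normal 0.724 -0.272 -0.634
  outer loop
   vertex 4.0 1.5 3.5
   vertex 2.5 1.0 2.0
   vertex 4.5 4.0 3.0
  endloop
 endfacet
 facet normal 0.535 -0.802 -0.267
  outer loop
   vertex 4.0 1.5 3.5
   vertex 3.0 0.5 4.5
   vertex 2.5 1.0 2.0
  endloop
 endfacet
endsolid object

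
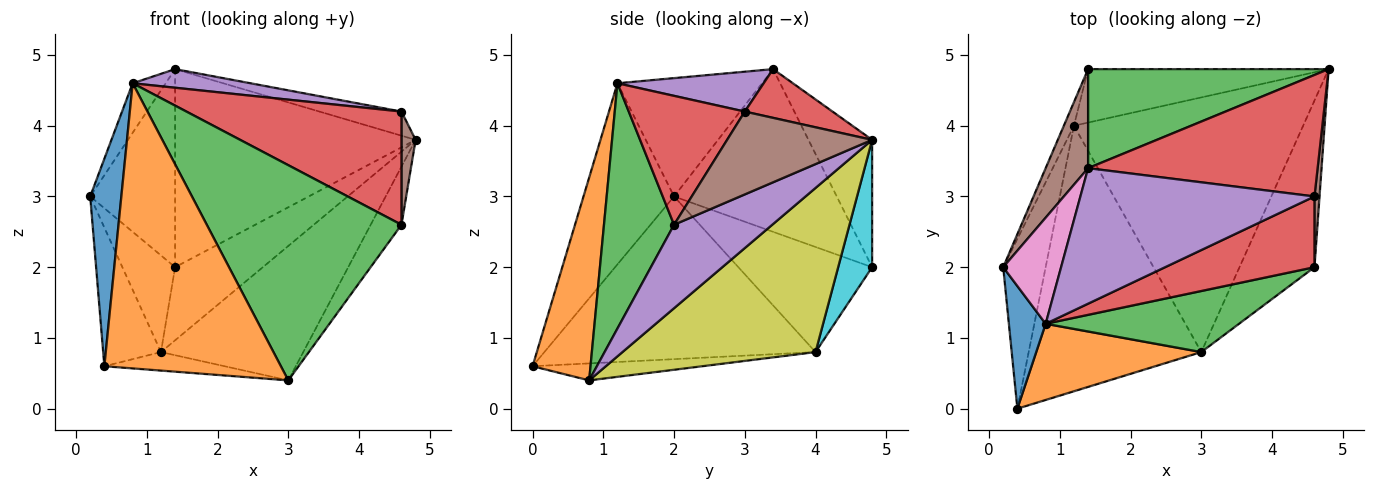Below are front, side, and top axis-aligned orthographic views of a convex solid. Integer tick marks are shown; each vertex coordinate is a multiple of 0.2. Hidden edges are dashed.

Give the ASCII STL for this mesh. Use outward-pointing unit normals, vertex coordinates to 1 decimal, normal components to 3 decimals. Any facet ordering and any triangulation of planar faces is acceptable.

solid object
 facet normal -0.929 -0.319 0.189
  outer loop
   vertex 0.4 0.0 0.6
   vertex 0.8 1.2 4.6
   vertex 0.2 2.0 3.0
  endloop
 endfacet
 facet normal 0.302 -0.921 0.246
  outer loop
   vertex 0.4 0.0 0.6
   vertex 3.0 0.8 0.4
   vertex 0.8 1.2 4.6
  endloop
 endfacet
 facet normal -0.230 0.870 0.435
  outer loop
   vertex 1.4 3.4 4.8
   vertex 4.8 4.8 3.8
   vertex 1.4 4.8 2.0
  endloop
 endfacet
 facet normal 0.204 0.191 0.960
  outer loop
   vertex 1.4 3.4 4.8
   vertex 4.6 3.0 4.2
   vertex 4.8 4.8 3.8
  endloop
 endfacet
 facet normal 0.166 -0.134 0.977
  outer loop
   vertex 1.4 3.4 4.8
   vertex 0.8 1.2 4.6
   vertex 4.6 3.0 4.2
  endloop
 endfacet
 facet normal -0.864 0.451 0.225
  outer loop
   vertex 1.4 3.4 4.8
   vertex 1.4 4.8 2.0
   vertex 0.2 2.0 3.0
  endloop
 endfacet
 facet normal -0.880 0.201 0.430
  outer loop
   vertex 1.4 3.4 4.8
   vertex 0.2 2.0 3.0
   vertex 0.8 1.2 4.6
  endloop
 endfacet
 facet normal -0.098 0.069 -0.993
  outer loop
   vertex 1.2 4.0 0.8
   vertex 3.0 0.8 0.4
   vertex 0.4 0.0 0.6
  endloop
 endfacet
 facet normal 0.535 0.394 -0.747
  outer loop
   vertex 1.2 4.0 0.8
   vertex 4.8 4.8 3.8
   vertex 3.0 0.8 0.4
  endloop
 endfacet
 facet normal 0.298 0.770 -0.563
  outer loop
   vertex 1.2 4.0 0.8
   vertex 1.4 4.8 2.0
   vertex 4.8 4.8 3.8
  endloop
 endfacet
 facet normal -0.927 0.365 -0.089
  outer loop
   vertex 1.2 4.0 0.8
   vertex 0.2 2.0 3.0
   vertex 1.4 4.8 2.0
  endloop
 endfacet
 facet normal -0.948 0.202 -0.247
  outer loop
   vertex 1.2 4.0 0.8
   vertex 0.4 0.0 0.6
   vertex 0.2 2.0 3.0
  endloop
 endfacet
 facet normal 0.327 -0.909 0.258
  outer loop
   vertex 4.6 2.0 2.6
   vertex 0.8 1.2 4.6
   vertex 3.0 0.8 0.4
  endloop
 endfacet
 facet normal 0.416 -0.771 0.482
  outer loop
   vertex 4.6 2.0 2.6
   vertex 4.6 3.0 4.2
   vertex 0.8 1.2 4.6
  endloop
 endfacet
 facet normal 0.724 0.227 -0.651
  outer loop
   vertex 4.6 2.0 2.6
   vertex 3.0 0.8 0.4
   vertex 4.8 4.8 3.8
  endloop
 endfacet
 facet normal 0.993 -0.097 0.061
  outer loop
   vertex 4.6 2.0 2.6
   vertex 4.8 4.8 3.8
   vertex 4.6 3.0 4.2
  endloop
 endfacet
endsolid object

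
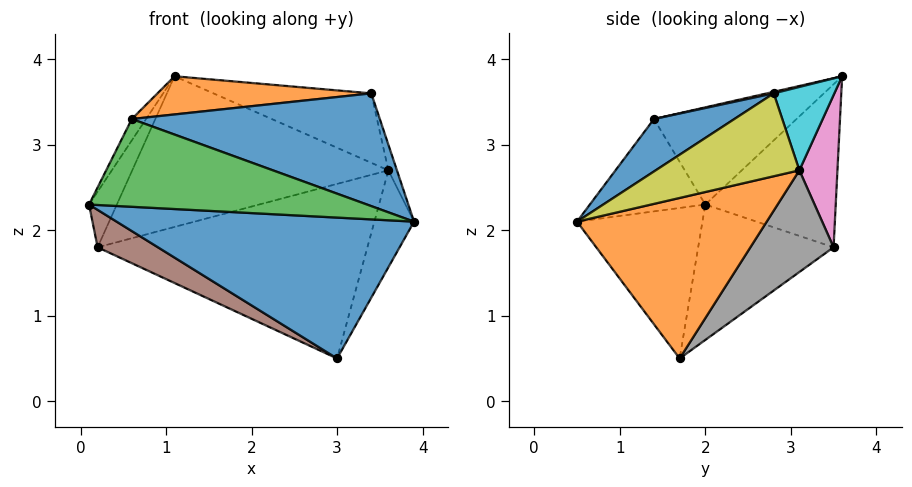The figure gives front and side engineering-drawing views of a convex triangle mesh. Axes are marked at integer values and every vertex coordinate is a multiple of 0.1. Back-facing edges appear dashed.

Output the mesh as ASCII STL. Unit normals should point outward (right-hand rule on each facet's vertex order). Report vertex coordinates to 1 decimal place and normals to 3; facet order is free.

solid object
 facet normal -0.351 -0.833 -0.427
  outer loop
   vertex 3.0 1.7 0.5
   vertex 3.9 0.5 2.1
   vertex 0.1 2.0 2.3
  endloop
 endfacet
 facet normal 0.910 0.190 -0.369
  outer loop
   vertex 3.6 3.1 2.7
   vertex 3.9 0.5 2.1
   vertex 3.0 1.7 0.5
  endloop
 endfacet
 facet normal -0.361 -0.868 -0.341
  outer loop
   vertex 0.6 1.4 3.3
   vertex 0.1 2.0 2.3
   vertex 3.9 0.5 2.1
  endloop
 endfacet
 facet normal -0.869 0.087 0.487
  outer loop
   vertex 0.6 1.4 3.3
   vertex 1.1 3.6 3.8
   vertex 0.1 2.0 2.3
  endloop
 endfacet
 facet normal -0.899 0.192 0.395
  outer loop
   vertex 0.2 3.5 1.8
   vertex 0.1 2.0 2.3
   vertex 1.1 3.6 3.8
  endloop
 endfacet
 facet normal -0.530 -0.236 -0.814
  outer loop
   vertex 0.2 3.5 1.8
   vertex 3.0 1.7 0.5
   vertex 0.1 2.0 2.3
  endloop
 endfacet
 facet normal 0.146 0.983 -0.115
  outer loop
   vertex 0.2 3.5 1.8
   vertex 1.1 3.6 3.8
   vertex 3.6 3.1 2.7
  endloop
 endfacet
 facet normal 0.243 0.787 -0.567
  outer loop
   vertex 0.2 3.5 1.8
   vertex 3.6 3.1 2.7
   vertex 3.0 1.7 0.5
  endloop
 endfacet
 facet normal 0.970 0.058 0.235
  outer loop
   vertex 3.4 2.8 3.6
   vertex 3.9 0.5 2.1
   vertex 3.6 3.1 2.7
  endloop
 endfacet
 facet normal 0.334 0.869 0.364
  outer loop
   vertex 3.4 2.8 3.6
   vertex 3.6 3.1 2.7
   vertex 1.1 3.6 3.8
  endloop
 endfacet
 facet normal 0.166 -0.513 0.842
  outer loop
   vertex 3.4 2.8 3.6
   vertex 0.6 1.4 3.3
   vertex 3.9 0.5 2.1
  endloop
 endfacet
 facet normal 0.007 -0.223 0.975
  outer loop
   vertex 3.4 2.8 3.6
   vertex 1.1 3.6 3.8
   vertex 0.6 1.4 3.3
  endloop
 endfacet
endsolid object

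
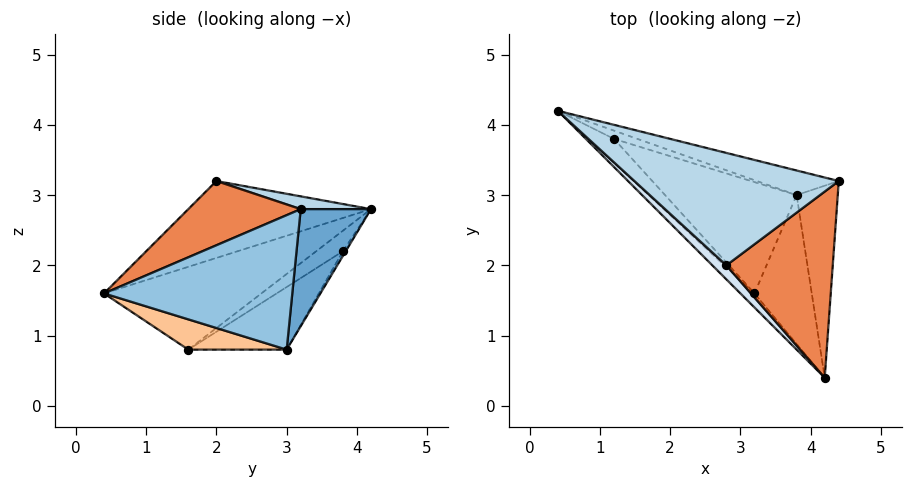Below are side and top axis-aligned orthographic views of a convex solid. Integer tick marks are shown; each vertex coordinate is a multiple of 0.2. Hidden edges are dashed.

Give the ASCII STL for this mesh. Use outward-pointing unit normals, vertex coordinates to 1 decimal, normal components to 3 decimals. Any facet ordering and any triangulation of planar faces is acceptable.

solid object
 facet normal 0.239 0.956 -0.167
  outer loop
   vertex 3.8 3.0 0.8
   vertex 0.4 4.2 2.8
   vertex 4.4 3.2 2.8
  endloop
 endfacet
 facet normal 0.955 0.057 -0.292
  outer loop
   vertex 3.8 3.0 0.8
   vertex 4.4 3.2 2.8
   vertex 4.2 0.4 1.6
  endloop
 endfacet
 facet normal 0.061 0.242 0.968
  outer loop
   vertex 2.8 2.0 3.2
   vertex 4.4 3.2 2.8
   vertex 0.4 4.2 2.8
  endloop
 endfacet
 facet normal -0.682 -0.721 0.125
  outer loop
   vertex 2.8 2.0 3.2
   vertex 0.4 4.2 2.8
   vertex 4.2 0.4 1.6
  endloop
 endfacet
 facet normal 0.479 -0.374 0.794
  outer loop
   vertex 2.8 2.0 3.2
   vertex 4.2 0.4 1.6
   vertex 4.4 3.2 2.8
  endloop
 endfacet
 facet normal -0.721 -0.682 -0.122
  outer loop
   vertex 3.2 1.6 0.8
   vertex 4.2 0.4 1.6
   vertex 0.4 4.2 2.8
  endloop
 endfacet
 facet normal 0.458 -0.196 -0.867
  outer loop
   vertex 3.2 1.6 0.8
   vertex 3.8 3.0 0.8
   vertex 4.2 0.4 1.6
  endloop
 endfacet
 facet normal -0.133 0.733 -0.667
  outer loop
   vertex 1.2 3.8 2.2
   vertex 0.4 4.2 2.8
   vertex 3.8 3.0 0.8
  endloop
 endfacet
 facet normal -0.619 -0.065 -0.782
  outer loop
   vertex 1.2 3.8 2.2
   vertex 3.2 1.6 0.8
   vertex 0.4 4.2 2.8
  endloop
 endfacet
 facet normal -0.422 0.181 -0.888
  outer loop
   vertex 1.2 3.8 2.2
   vertex 3.8 3.0 0.8
   vertex 3.2 1.6 0.8
  endloop
 endfacet
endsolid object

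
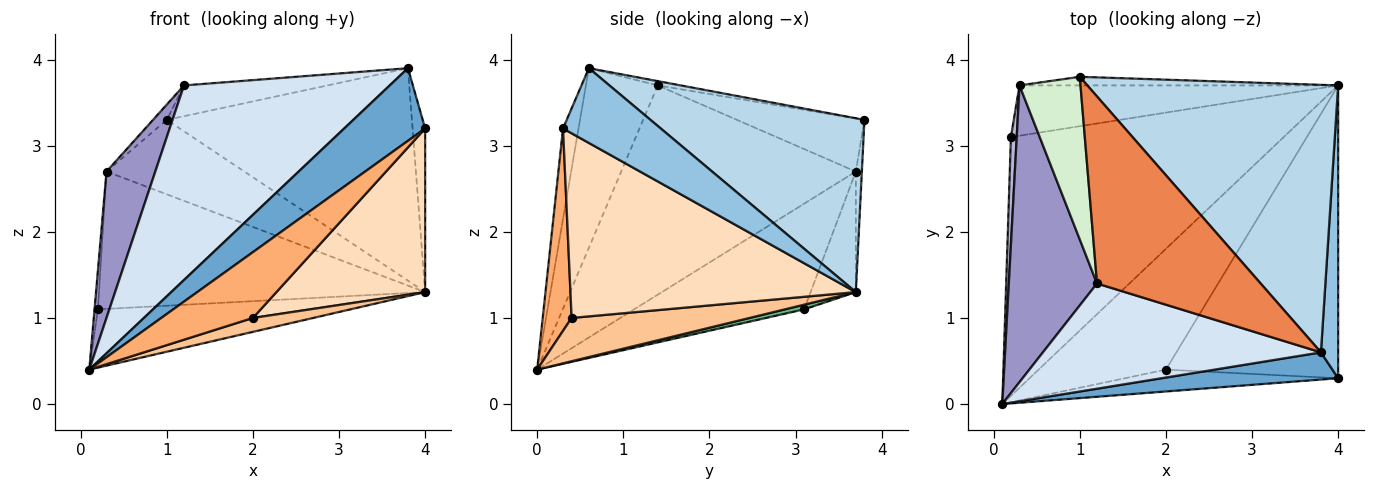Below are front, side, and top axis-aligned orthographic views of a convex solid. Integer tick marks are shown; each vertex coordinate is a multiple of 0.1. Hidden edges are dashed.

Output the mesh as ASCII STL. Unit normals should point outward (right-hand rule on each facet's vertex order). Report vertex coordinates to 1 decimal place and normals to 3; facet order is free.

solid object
 facet normal -0.177 -0.922 0.345
  outer loop
   vertex 3.8 0.6 3.9
   vertex 0.1 0.0 0.4
   vertex 4.0 0.3 3.2
  endloop
 endfacet
 facet normal 0.967 0.125 0.223
  outer loop
   vertex 4.0 3.7 1.3
   vertex 3.8 0.6 3.9
   vertex 4.0 0.3 3.2
  endloop
 endfacet
 facet normal 0.477 0.546 0.688
  outer loop
   vertex 4.0 3.7 1.3
   vertex 1.0 3.8 3.3
   vertex 3.8 0.6 3.9
  endloop
 endfacet
 facet normal -0.294 -0.841 0.455
  outer loop
   vertex 1.2 1.4 3.7
   vertex 0.1 0.0 0.4
   vertex 3.8 0.6 3.9
  endloop
 endfacet
 facet normal -0.026 0.162 0.986
  outer loop
   vertex 1.2 1.4 3.7
   vertex 3.8 0.6 3.9
   vertex 1.0 3.8 3.3
  endloop
 endfacet
 facet normal 0.287 -0.909 -0.302
  outer loop
   vertex 2.0 0.4 1.0
   vertex 4.0 0.3 3.2
   vertex 0.1 0.0 0.4
  endloop
 endfacet
 facet normal 0.320 -0.108 -0.941
  outer loop
   vertex 2.0 0.4 1.0
   vertex 0.1 0.0 0.4
   vertex 4.0 3.7 1.3
  endloop
 endfacet
 facet normal 0.683 -0.356 -0.637
  outer loop
   vertex 2.0 0.4 1.0
   vertex 4.0 3.7 1.3
   vertex 4.0 0.3 3.2
  endloop
 endfacet
 facet normal 0.017 0.220 -0.975
  outer loop
   vertex 0.2 3.1 1.1
   vertex 4.0 3.7 1.3
   vertex 0.1 0.0 0.4
  endloop
 endfacet
 facet normal -0.043 0.992 -0.115
  outer loop
   vertex 0.3 3.7 2.7
   vertex 1.0 3.8 3.3
   vertex 4.0 3.7 1.3
  endloop
 endfacet
 facet normal -0.129 0.931 -0.341
  outer loop
   vertex 0.3 3.7 2.7
   vertex 4.0 3.7 1.3
   vertex 0.2 3.1 1.1
  endloop
 endfacet
 facet normal -0.655 0.071 0.752
  outer loop
   vertex 0.3 3.7 2.7
   vertex 1.2 1.4 3.7
   vertex 1.0 3.8 3.3
  endloop
 endfacet
 facet normal -0.905 -0.188 0.382
  outer loop
   vertex 0.3 3.7 2.7
   vertex 0.1 0.0 0.4
   vertex 1.2 1.4 3.7
  endloop
 endfacet
 facet normal -0.998 0.020 0.055
  outer loop
   vertex 0.3 3.7 2.7
   vertex 0.2 3.1 1.1
   vertex 0.1 0.0 0.4
  endloop
 endfacet
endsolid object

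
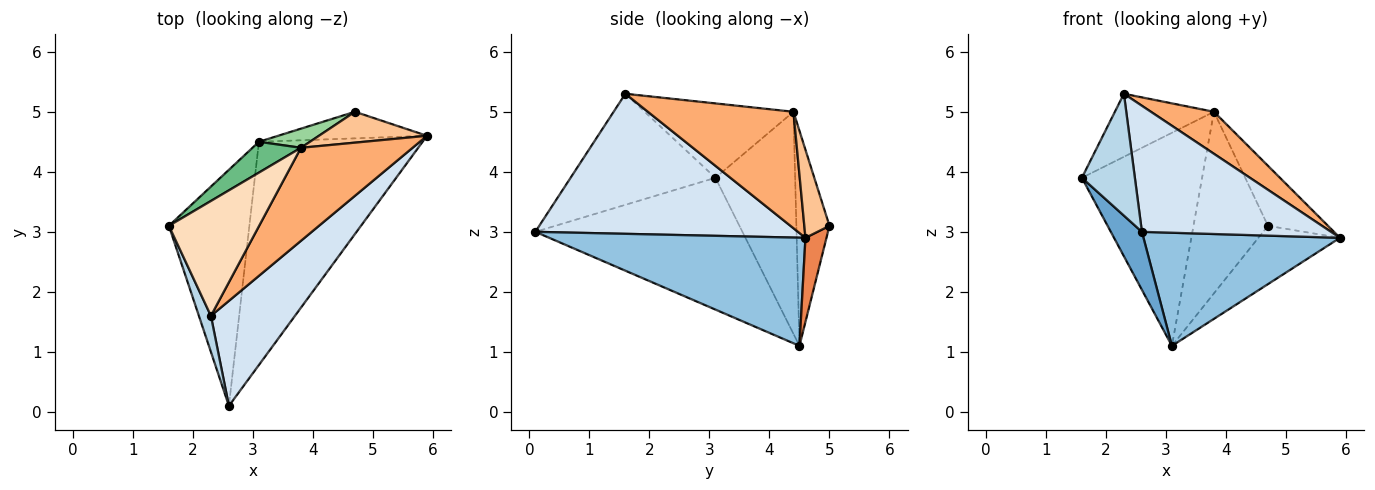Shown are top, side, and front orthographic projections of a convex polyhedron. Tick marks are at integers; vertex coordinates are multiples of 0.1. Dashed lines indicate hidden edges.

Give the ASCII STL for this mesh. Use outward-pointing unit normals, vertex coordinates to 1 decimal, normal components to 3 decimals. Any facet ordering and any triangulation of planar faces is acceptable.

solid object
 facet normal -0.846 -0.127 -0.517
  outer loop
   vertex 3.1 4.5 1.1
   vertex 2.6 0.1 3.0
   vertex 1.6 3.1 3.9
  endloop
 endfacet
 facet normal 0.508 -0.390 -0.768
  outer loop
   vertex 3.1 4.5 1.1
   vertex 5.9 4.6 2.9
   vertex 2.6 0.1 3.0
  endloop
 endfacet
 facet normal -0.934 -0.342 0.101
  outer loop
   vertex 2.3 1.6 5.3
   vertex 1.6 3.1 3.9
   vertex 2.6 0.1 3.0
  endloop
 endfacet
 facet normal 0.730 -0.525 0.438
  outer loop
   vertex 2.3 1.6 5.3
   vertex 2.6 0.1 3.0
   vertex 5.9 4.6 2.9
  endloop
 endfacet
 facet normal 0.228 0.886 -0.404
  outer loop
   vertex 4.7 5.0 3.1
   vertex 5.9 4.6 2.9
   vertex 3.1 4.5 1.1
  endloop
 endfacet
 facet normal 0.689 -0.298 0.661
  outer loop
   vertex 3.8 4.4 5.0
   vertex 2.3 1.6 5.3
   vertex 5.9 4.6 2.9
  endloop
 endfacet
 facet normal 0.349 0.833 0.429
  outer loop
   vertex 3.8 4.4 5.0
   vertex 5.9 4.6 2.9
   vertex 4.7 5.0 3.1
  endloop
 endfacet
 facet normal -0.586 0.390 0.711
  outer loop
   vertex 3.8 4.4 5.0
   vertex 1.6 3.1 3.9
   vertex 2.3 1.6 5.3
  endloop
 endfacet
 facet normal -0.549 0.827 0.120
  outer loop
   vertex 3.8 4.4 5.0
   vertex 3.1 4.5 1.1
   vertex 1.6 3.1 3.9
  endloop
 endfacet
 facet normal -0.404 0.910 0.096
  outer loop
   vertex 3.8 4.4 5.0
   vertex 4.7 5.0 3.1
   vertex 3.1 4.5 1.1
  endloop
 endfacet
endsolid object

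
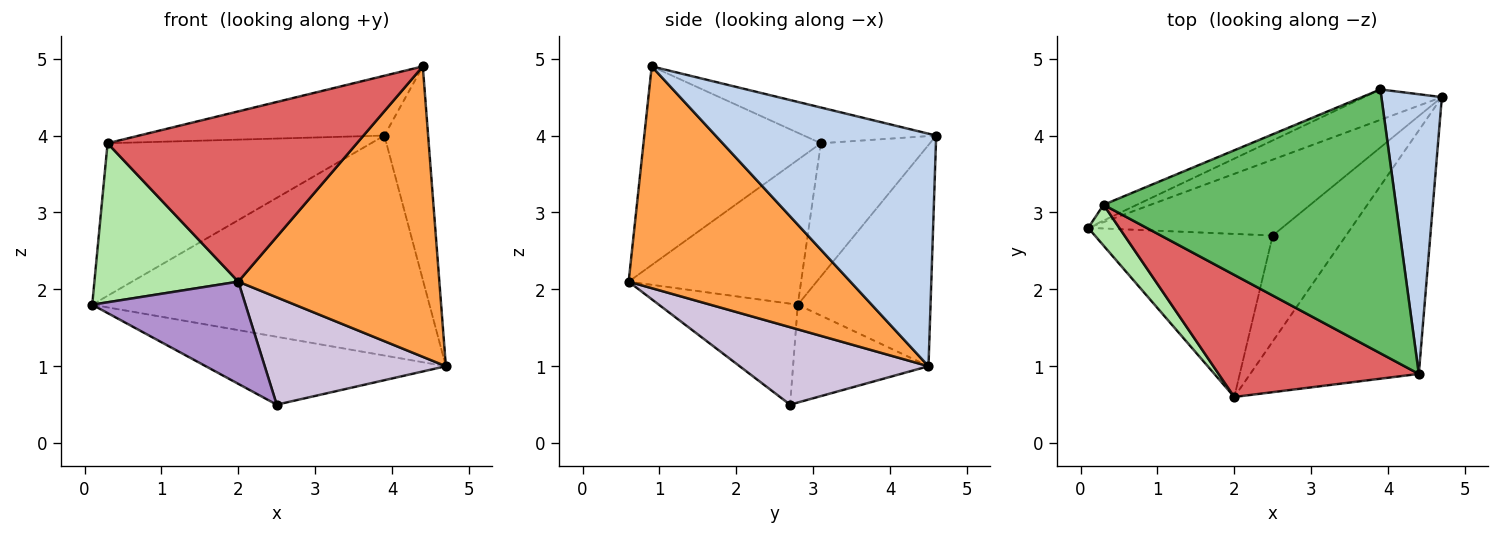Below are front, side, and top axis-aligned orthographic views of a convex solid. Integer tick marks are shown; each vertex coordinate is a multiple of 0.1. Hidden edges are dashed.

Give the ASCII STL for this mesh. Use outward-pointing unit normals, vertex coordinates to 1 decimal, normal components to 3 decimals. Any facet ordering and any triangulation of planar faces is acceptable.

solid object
 facet normal -0.363 0.923 -0.128
  outer loop
   vertex 3.9 4.6 4.0
   vertex 4.7 4.5 1.0
   vertex 0.1 2.8 1.8
  endloop
 endfacet
 facet normal 0.950 0.189 0.247
  outer loop
   vertex 3.9 4.6 4.0
   vertex 4.4 0.9 4.9
   vertex 4.7 4.5 1.0
  endloop
 endfacet
 facet normal 0.646 -0.585 -0.491
  outer loop
   vertex 2.0 0.6 2.1
   vertex 4.7 4.5 1.0
   vertex 4.4 0.9 4.9
  endloop
 endfacet
 facet normal -0.381 0.920 -0.095
  outer loop
   vertex 0.3 3.1 3.9
   vertex 3.9 4.6 4.0
   vertex 0.1 2.8 1.8
  endloop
 endfacet
 facet normal -0.118 0.220 0.968
  outer loop
   vertex 0.3 3.1 3.9
   vertex 4.4 0.9 4.9
   vertex 3.9 4.6 4.0
  endloop
 endfacet
 facet normal -0.758 -0.632 0.162
  outer loop
   vertex 0.3 3.1 3.9
   vertex 0.1 2.8 1.8
   vertex 2.0 0.6 2.1
  endloop
 endfacet
 facet normal -0.501 -0.704 0.504
  outer loop
   vertex 0.3 3.1 3.9
   vertex 2.0 0.6 2.1
   vertex 4.4 0.9 4.9
  endloop
 endfacet
 facet normal -0.352 0.624 -0.698
  outer loop
   vertex 2.5 2.7 0.5
   vertex 0.1 2.8 1.8
   vertex 4.7 4.5 1.0
  endloop
 endfacet
 facet normal -0.434 -0.479 -0.764
  outer loop
   vertex 2.5 2.7 0.5
   vertex 2.0 0.6 2.1
   vertex 0.1 2.8 1.8
  endloop
 endfacet
 facet normal 0.596 -0.572 -0.564
  outer loop
   vertex 2.5 2.7 0.5
   vertex 4.7 4.5 1.0
   vertex 2.0 0.6 2.1
  endloop
 endfacet
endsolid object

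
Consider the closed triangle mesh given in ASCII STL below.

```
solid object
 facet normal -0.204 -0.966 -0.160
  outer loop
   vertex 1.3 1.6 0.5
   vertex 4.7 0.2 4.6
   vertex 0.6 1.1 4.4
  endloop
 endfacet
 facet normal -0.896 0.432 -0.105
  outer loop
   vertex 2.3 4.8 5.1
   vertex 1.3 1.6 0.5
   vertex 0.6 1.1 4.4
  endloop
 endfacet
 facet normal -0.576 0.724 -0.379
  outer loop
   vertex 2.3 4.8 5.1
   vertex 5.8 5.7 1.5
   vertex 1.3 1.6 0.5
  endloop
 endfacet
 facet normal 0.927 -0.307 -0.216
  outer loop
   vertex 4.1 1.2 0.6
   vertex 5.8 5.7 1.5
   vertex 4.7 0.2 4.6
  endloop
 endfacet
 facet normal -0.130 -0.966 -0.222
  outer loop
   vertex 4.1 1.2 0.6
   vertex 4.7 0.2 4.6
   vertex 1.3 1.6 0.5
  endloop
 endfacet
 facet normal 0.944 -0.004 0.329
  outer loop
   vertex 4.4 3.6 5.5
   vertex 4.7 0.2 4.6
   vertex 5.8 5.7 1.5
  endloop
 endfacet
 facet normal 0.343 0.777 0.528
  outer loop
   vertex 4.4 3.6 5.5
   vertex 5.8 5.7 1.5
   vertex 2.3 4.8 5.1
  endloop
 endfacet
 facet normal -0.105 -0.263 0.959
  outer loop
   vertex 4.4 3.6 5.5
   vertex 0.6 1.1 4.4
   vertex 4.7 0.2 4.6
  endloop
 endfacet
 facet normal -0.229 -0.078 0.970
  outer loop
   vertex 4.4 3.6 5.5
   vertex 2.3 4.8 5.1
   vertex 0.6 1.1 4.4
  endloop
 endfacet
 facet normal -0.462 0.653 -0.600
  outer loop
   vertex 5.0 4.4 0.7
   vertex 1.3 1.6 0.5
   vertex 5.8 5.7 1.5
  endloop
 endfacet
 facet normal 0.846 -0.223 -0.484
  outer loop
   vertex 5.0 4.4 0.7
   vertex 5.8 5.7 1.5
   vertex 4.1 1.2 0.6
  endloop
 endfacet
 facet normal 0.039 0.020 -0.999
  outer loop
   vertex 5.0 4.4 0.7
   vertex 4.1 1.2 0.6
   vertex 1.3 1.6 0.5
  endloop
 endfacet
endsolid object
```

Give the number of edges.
18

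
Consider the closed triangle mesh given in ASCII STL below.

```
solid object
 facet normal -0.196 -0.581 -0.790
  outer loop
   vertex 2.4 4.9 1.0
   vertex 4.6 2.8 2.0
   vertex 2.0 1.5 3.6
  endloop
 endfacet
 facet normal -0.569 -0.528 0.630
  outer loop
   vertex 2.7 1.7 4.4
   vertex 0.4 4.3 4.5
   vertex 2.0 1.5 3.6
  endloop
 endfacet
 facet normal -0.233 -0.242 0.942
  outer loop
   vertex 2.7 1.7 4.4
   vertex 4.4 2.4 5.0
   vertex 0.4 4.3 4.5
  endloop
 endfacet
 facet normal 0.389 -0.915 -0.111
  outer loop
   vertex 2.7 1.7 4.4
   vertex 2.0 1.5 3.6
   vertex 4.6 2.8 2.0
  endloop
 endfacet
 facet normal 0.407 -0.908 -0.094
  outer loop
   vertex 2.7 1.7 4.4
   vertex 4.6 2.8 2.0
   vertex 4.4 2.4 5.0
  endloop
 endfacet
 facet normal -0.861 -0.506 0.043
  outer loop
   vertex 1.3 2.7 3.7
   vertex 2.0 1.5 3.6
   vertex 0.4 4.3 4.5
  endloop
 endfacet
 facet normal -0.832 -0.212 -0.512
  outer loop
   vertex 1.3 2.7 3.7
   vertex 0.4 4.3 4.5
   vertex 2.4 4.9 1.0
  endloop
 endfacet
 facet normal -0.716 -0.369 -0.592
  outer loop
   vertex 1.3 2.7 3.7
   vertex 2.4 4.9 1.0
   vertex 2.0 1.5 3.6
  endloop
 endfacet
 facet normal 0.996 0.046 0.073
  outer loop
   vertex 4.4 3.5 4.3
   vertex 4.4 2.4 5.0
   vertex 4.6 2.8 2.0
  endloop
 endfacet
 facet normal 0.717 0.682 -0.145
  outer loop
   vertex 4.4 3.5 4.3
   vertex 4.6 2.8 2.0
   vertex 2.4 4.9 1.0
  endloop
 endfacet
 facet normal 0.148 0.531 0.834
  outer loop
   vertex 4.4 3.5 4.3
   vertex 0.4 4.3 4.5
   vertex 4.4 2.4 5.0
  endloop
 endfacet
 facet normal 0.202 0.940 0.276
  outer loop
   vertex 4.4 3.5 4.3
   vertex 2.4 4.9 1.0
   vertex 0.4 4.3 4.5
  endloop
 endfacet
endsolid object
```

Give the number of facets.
12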